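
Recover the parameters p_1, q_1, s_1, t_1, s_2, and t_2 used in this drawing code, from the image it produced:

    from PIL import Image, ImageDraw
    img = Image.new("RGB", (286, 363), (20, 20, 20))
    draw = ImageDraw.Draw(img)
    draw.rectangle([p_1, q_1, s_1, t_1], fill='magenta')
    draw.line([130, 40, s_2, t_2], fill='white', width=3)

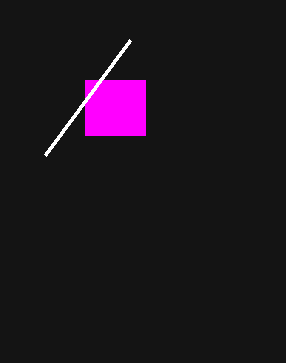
p_1 = 85
q_1 = 80
s_1 = 145
t_1 = 135
s_2 = 45
t_2 = 155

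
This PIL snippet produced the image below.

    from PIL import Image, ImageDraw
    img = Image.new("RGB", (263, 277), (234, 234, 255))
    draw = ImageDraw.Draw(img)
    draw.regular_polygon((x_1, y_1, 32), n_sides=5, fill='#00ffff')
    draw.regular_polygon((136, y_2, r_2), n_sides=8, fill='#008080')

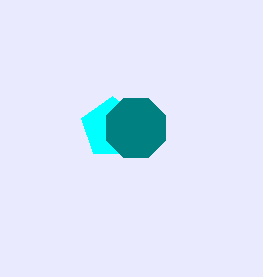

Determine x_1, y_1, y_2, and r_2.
x_1 = 112; y_1 = 128; y_2 = 128; r_2 = 32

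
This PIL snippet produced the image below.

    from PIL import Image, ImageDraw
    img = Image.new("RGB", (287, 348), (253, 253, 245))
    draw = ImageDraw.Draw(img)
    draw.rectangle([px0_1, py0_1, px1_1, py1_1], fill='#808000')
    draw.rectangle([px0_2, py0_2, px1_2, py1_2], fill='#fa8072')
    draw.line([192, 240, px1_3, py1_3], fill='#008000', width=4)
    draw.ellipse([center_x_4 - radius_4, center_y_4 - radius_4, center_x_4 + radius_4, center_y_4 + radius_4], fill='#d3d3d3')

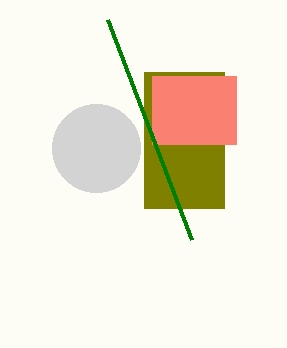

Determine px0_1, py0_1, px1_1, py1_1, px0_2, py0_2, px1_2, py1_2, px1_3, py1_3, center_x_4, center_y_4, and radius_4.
px0_1 = 144, py0_1 = 72, px1_1 = 224, py1_1 = 208, px0_2 = 152, py0_2 = 76, px1_2 = 236, py1_2 = 144, px1_3 = 108, py1_3 = 20, center_x_4 = 96, center_y_4 = 148, radius_4 = 44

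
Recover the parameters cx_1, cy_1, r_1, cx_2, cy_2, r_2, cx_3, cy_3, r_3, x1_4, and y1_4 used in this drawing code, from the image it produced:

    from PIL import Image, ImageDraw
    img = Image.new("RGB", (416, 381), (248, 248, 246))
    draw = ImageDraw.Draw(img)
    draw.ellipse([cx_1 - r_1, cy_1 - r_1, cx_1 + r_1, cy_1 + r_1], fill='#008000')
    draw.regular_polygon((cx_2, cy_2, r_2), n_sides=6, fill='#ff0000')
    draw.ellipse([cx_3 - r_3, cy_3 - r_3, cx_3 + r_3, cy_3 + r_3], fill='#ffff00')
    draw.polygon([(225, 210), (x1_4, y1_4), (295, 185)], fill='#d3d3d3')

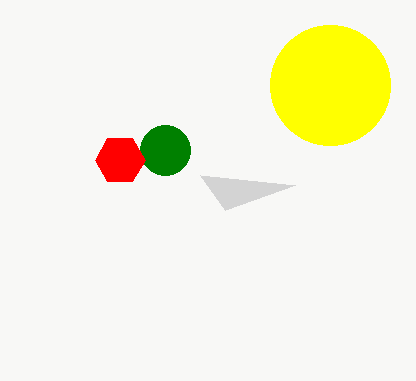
cx_1 = 165
cy_1 = 150
r_1 = 25
cx_2 = 120
cy_2 = 160
r_2 = 25
cx_3 = 330
cy_3 = 85
r_3 = 60
x1_4 = 200
y1_4 = 175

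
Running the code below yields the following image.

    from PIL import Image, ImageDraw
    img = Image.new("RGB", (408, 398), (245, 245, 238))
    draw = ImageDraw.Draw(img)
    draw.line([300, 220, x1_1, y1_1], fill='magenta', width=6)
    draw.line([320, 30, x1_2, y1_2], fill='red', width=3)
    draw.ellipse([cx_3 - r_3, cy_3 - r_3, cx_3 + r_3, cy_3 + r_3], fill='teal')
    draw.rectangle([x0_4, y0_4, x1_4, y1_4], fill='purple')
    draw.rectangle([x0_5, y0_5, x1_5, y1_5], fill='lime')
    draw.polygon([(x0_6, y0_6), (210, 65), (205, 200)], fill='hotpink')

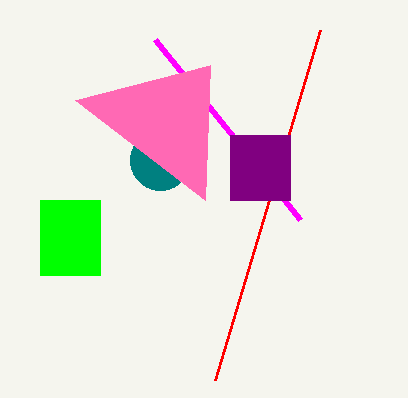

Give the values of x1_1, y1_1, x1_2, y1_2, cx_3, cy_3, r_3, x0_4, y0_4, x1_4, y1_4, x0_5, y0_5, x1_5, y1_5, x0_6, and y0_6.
x1_1 = 155, y1_1 = 40, x1_2 = 215, y1_2 = 380, cx_3 = 160, cy_3 = 160, r_3 = 30, x0_4 = 230, y0_4 = 135, x1_4 = 290, y1_4 = 200, x0_5 = 40, y0_5 = 200, x1_5 = 100, y1_5 = 275, x0_6 = 75, y0_6 = 100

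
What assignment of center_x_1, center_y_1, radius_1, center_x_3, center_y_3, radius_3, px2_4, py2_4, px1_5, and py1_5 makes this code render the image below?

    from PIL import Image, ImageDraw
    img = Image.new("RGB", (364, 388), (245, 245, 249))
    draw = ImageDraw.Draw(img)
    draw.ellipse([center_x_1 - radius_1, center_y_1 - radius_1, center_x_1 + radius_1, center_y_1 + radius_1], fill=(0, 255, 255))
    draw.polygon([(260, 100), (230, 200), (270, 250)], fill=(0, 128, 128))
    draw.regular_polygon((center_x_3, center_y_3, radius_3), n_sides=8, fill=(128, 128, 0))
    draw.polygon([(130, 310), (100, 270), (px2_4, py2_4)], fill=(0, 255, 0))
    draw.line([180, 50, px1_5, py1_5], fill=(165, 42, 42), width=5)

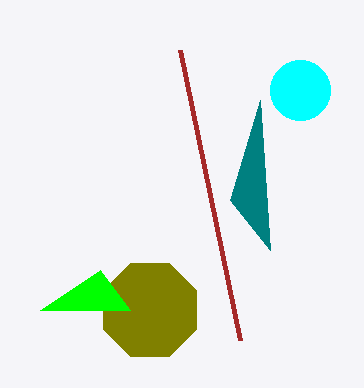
center_x_1 = 300, center_y_1 = 90, radius_1 = 30, center_x_3 = 150, center_y_3 = 310, radius_3 = 50, px2_4 = 40, py2_4 = 310, px1_5 = 240, py1_5 = 340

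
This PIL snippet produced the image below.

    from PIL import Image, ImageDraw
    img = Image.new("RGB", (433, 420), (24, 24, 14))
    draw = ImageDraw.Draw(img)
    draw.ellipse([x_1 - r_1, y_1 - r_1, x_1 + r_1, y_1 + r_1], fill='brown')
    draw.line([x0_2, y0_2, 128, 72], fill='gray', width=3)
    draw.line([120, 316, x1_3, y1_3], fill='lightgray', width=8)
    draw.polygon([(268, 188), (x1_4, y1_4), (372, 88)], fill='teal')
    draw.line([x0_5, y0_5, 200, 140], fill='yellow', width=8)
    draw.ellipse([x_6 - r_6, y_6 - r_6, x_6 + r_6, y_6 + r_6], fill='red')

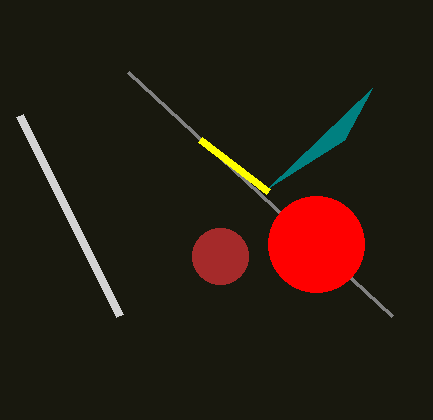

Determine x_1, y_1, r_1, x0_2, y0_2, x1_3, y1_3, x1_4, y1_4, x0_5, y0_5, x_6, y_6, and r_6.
x_1 = 220; y_1 = 256; r_1 = 28; x0_2 = 392; y0_2 = 316; x1_3 = 20; y1_3 = 116; x1_4 = 344; y1_4 = 140; x0_5 = 268; y0_5 = 192; x_6 = 316; y_6 = 244; r_6 = 48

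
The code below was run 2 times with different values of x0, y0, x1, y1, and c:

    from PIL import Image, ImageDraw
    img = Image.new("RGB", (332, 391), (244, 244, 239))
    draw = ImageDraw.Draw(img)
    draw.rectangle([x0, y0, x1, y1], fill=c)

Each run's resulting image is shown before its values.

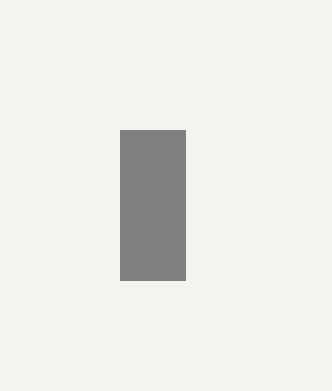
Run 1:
x0 = 120, y0 = 130, x1 = 185, y1 = 280, c = 'gray'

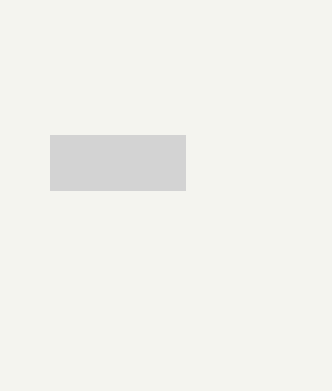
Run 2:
x0 = 50
y0 = 135
x1 = 185
y1 = 190
c = 'lightgray'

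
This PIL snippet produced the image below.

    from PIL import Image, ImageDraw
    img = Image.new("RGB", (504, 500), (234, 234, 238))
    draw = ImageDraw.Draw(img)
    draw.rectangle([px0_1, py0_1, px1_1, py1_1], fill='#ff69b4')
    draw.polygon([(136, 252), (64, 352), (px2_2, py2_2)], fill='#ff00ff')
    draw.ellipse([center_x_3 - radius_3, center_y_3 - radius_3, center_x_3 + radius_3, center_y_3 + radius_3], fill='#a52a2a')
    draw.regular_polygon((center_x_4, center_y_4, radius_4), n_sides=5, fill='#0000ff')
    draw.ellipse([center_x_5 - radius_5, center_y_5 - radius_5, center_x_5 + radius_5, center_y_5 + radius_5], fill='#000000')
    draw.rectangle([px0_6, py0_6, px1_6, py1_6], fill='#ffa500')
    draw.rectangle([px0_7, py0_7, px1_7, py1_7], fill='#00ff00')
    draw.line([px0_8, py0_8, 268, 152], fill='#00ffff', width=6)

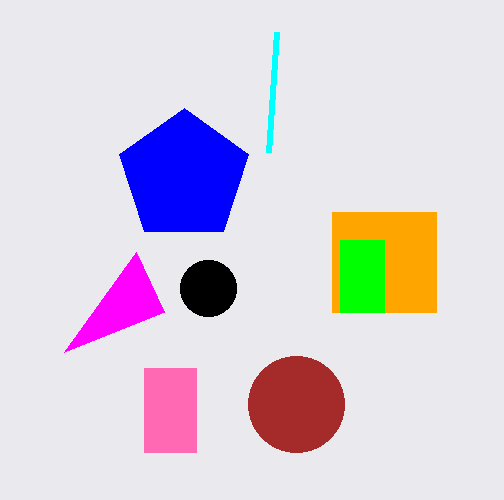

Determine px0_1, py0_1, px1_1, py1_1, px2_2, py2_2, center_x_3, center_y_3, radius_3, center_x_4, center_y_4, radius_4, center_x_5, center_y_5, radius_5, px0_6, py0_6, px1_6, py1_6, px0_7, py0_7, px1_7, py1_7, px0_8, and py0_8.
px0_1 = 144
py0_1 = 368
px1_1 = 196
py1_1 = 452
px2_2 = 164
py2_2 = 312
center_x_3 = 296
center_y_3 = 404
radius_3 = 48
center_x_4 = 184
center_y_4 = 176
radius_4 = 68
center_x_5 = 208
center_y_5 = 288
radius_5 = 28
px0_6 = 332
py0_6 = 212
px1_6 = 436
py1_6 = 312
px0_7 = 340
py0_7 = 240
px1_7 = 384
py1_7 = 312
px0_8 = 276
py0_8 = 32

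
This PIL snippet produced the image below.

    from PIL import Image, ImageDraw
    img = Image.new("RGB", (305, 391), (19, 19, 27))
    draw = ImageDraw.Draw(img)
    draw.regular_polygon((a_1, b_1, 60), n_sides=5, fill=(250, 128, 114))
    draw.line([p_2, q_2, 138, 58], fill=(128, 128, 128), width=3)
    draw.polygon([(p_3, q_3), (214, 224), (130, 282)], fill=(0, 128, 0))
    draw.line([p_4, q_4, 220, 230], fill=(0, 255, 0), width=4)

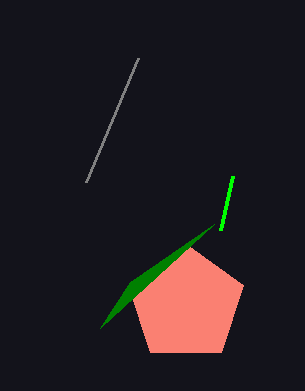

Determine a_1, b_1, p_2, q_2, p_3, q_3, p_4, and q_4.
a_1 = 186, b_1 = 304, p_2 = 86, q_2 = 182, p_3 = 100, q_3 = 328, p_4 = 232, q_4 = 176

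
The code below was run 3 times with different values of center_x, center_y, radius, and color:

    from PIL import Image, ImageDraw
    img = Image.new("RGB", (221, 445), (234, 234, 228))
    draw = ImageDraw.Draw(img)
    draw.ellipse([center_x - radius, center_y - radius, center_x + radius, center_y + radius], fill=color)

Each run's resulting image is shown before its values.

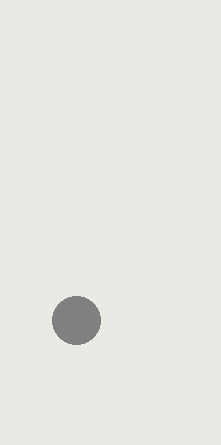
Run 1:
center_x = 76, center_y = 320, radius = 24, color = 'gray'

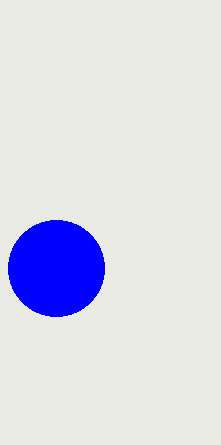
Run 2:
center_x = 56, center_y = 268, radius = 48, color = 'blue'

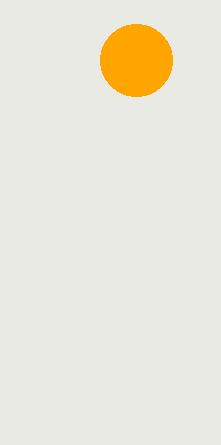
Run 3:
center_x = 136, center_y = 60, radius = 36, color = 'orange'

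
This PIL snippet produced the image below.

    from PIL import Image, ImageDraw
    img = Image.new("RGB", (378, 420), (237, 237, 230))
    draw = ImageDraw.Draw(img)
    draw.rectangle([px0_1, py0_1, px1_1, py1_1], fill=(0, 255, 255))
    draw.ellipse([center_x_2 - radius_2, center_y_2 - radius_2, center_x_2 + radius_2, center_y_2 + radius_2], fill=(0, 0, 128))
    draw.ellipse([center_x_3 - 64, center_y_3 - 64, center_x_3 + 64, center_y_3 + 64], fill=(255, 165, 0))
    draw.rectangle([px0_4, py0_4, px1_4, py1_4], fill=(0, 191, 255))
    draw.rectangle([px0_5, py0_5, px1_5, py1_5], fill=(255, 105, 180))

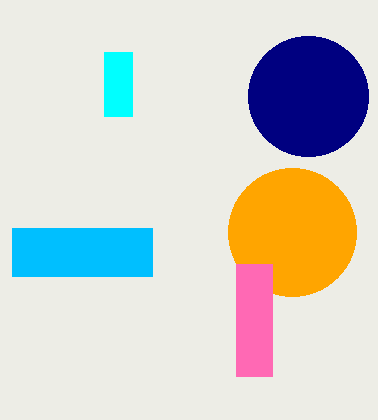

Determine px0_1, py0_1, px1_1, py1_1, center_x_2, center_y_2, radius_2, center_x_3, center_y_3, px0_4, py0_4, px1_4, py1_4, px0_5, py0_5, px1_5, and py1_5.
px0_1 = 104
py0_1 = 52
px1_1 = 132
py1_1 = 116
center_x_2 = 308
center_y_2 = 96
radius_2 = 60
center_x_3 = 292
center_y_3 = 232
px0_4 = 12
py0_4 = 228
px1_4 = 152
py1_4 = 276
px0_5 = 236
py0_5 = 264
px1_5 = 272
py1_5 = 376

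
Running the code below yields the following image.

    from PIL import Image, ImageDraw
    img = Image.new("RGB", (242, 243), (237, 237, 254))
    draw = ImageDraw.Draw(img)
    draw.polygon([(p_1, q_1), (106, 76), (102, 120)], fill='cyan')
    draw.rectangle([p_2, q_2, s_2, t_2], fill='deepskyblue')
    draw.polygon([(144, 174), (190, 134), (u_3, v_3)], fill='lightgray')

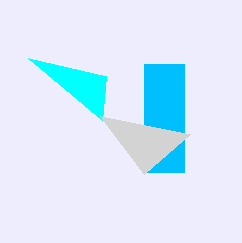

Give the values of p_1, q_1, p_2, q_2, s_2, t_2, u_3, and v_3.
p_1 = 28
q_1 = 58
p_2 = 144
q_2 = 64
s_2 = 184
t_2 = 172
u_3 = 100
v_3 = 116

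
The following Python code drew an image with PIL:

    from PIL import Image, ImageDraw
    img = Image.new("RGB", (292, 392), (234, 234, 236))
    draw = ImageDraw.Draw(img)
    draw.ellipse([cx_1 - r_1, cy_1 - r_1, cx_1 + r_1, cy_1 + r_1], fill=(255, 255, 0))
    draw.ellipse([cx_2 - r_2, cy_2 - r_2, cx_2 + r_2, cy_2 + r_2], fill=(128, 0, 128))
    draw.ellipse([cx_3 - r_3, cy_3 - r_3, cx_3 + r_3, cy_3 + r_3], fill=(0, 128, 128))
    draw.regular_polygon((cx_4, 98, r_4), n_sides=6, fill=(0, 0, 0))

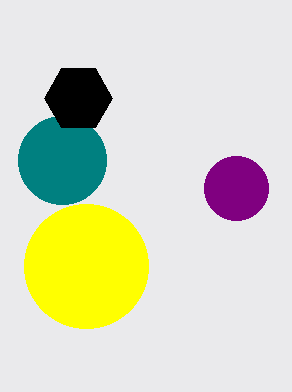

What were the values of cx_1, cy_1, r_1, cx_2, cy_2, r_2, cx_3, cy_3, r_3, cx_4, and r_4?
cx_1 = 86
cy_1 = 266
r_1 = 62
cx_2 = 236
cy_2 = 188
r_2 = 32
cx_3 = 62
cy_3 = 160
r_3 = 44
cx_4 = 78
r_4 = 34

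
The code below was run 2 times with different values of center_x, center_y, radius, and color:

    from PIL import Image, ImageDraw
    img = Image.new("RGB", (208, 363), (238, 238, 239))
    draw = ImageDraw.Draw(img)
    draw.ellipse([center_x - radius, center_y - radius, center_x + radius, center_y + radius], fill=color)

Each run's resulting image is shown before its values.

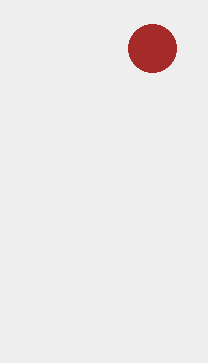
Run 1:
center_x = 152; center_y = 48; radius = 24; color = 'brown'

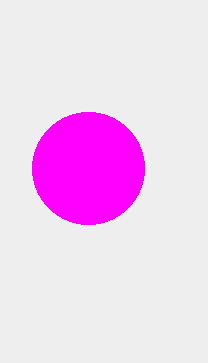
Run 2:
center_x = 88; center_y = 168; radius = 56; color = 'magenta'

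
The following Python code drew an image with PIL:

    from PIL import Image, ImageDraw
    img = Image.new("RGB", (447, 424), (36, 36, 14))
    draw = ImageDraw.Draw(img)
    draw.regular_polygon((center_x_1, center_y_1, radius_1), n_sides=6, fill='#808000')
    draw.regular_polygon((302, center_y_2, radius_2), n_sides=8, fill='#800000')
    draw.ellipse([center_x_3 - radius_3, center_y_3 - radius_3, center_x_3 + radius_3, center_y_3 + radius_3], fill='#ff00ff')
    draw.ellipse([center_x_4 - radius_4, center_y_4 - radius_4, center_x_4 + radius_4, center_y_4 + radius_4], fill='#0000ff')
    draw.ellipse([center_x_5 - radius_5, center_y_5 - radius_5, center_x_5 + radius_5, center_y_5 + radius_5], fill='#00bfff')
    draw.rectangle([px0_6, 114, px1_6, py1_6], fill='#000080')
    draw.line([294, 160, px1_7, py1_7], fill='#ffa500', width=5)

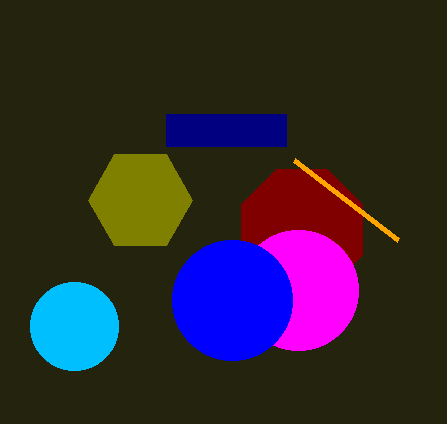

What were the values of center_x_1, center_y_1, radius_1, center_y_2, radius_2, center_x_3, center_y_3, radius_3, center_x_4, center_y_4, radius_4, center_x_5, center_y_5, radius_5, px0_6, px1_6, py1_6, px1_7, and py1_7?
center_x_1 = 140
center_y_1 = 200
radius_1 = 52
center_y_2 = 230
radius_2 = 66
center_x_3 = 298
center_y_3 = 290
radius_3 = 60
center_x_4 = 232
center_y_4 = 300
radius_4 = 60
center_x_5 = 74
center_y_5 = 326
radius_5 = 44
px0_6 = 166
px1_6 = 286
py1_6 = 146
px1_7 = 398
py1_7 = 240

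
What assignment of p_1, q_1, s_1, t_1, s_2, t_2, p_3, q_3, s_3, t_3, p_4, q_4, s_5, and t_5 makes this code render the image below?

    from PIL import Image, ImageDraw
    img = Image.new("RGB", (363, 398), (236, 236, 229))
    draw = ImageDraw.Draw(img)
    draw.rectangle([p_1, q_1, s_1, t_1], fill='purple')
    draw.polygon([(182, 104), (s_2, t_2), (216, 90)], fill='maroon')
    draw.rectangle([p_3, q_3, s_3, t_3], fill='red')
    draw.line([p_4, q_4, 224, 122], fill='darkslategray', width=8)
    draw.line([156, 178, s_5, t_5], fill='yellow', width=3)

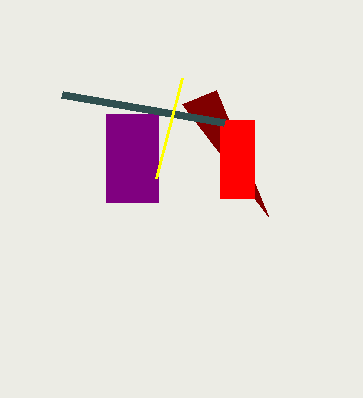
p_1 = 106, q_1 = 114, s_1 = 158, t_1 = 202, s_2 = 268, t_2 = 216, p_3 = 220, q_3 = 120, s_3 = 254, t_3 = 198, p_4 = 62, q_4 = 94, s_5 = 182, t_5 = 78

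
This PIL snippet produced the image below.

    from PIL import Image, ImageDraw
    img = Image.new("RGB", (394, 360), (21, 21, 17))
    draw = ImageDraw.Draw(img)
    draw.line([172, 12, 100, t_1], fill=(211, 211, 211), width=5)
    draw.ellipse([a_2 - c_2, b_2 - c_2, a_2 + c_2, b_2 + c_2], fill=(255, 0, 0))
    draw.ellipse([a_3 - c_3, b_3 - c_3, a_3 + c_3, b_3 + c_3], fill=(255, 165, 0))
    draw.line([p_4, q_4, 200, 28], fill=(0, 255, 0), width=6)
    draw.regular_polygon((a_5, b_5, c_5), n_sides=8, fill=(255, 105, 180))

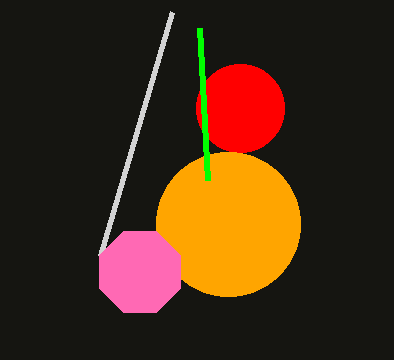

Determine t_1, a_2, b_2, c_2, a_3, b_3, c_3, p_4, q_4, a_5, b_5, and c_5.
t_1 = 256
a_2 = 240
b_2 = 108
c_2 = 44
a_3 = 228
b_3 = 224
c_3 = 72
p_4 = 208
q_4 = 180
a_5 = 140
b_5 = 272
c_5 = 44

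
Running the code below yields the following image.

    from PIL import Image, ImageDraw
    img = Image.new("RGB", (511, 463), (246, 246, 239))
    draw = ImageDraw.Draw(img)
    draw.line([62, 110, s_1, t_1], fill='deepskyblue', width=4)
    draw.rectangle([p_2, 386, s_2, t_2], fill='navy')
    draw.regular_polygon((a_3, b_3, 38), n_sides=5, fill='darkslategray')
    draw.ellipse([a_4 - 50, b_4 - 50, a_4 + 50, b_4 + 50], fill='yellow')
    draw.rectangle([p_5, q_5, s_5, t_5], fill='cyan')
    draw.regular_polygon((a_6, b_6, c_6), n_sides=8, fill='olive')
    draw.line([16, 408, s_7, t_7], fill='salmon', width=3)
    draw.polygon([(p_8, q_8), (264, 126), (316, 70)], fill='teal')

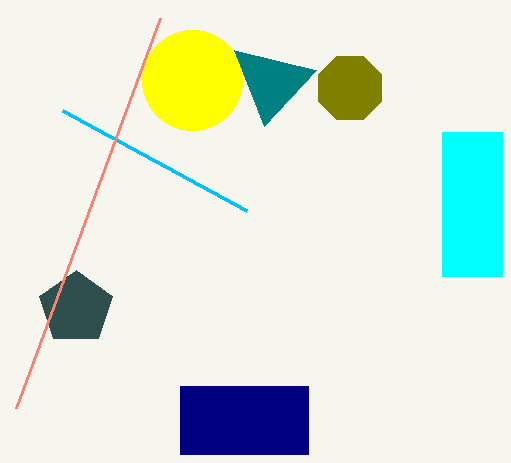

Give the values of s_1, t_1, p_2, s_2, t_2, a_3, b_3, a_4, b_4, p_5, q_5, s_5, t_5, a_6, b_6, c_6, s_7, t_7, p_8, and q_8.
s_1 = 246; t_1 = 210; p_2 = 180; s_2 = 308; t_2 = 454; a_3 = 76; b_3 = 308; a_4 = 192; b_4 = 80; p_5 = 442; q_5 = 132; s_5 = 502; t_5 = 276; a_6 = 350; b_6 = 88; c_6 = 34; s_7 = 160; t_7 = 18; p_8 = 234; q_8 = 50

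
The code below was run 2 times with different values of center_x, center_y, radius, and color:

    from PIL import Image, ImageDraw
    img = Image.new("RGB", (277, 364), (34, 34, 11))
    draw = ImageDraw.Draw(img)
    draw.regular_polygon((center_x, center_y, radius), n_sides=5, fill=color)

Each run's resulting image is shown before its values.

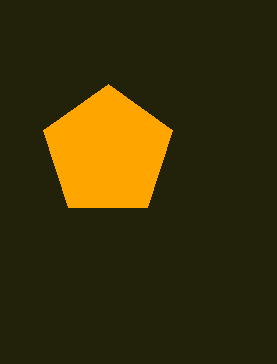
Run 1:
center_x = 108
center_y = 152
radius = 68
color = 'orange'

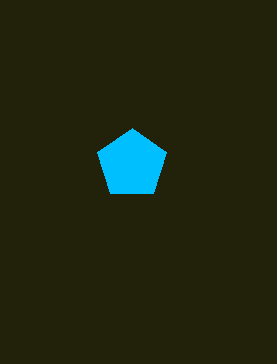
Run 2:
center_x = 132, center_y = 164, radius = 36, color = 'deepskyblue'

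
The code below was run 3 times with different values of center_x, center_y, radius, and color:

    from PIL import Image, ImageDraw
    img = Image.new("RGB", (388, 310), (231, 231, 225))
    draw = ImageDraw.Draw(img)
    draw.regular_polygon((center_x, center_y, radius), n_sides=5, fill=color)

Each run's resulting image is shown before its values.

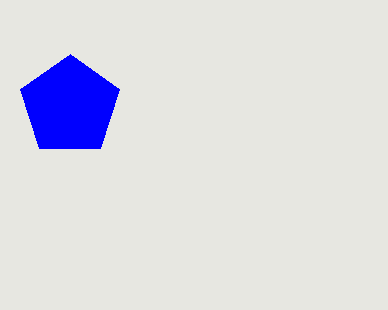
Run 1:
center_x = 70
center_y = 106
radius = 52
color = 'blue'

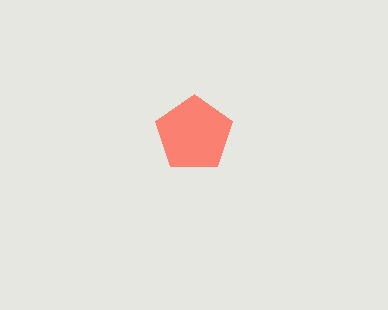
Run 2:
center_x = 194
center_y = 134
radius = 40
color = 'salmon'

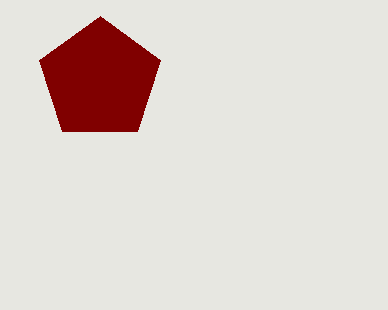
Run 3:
center_x = 100; center_y = 80; radius = 64; color = 'maroon'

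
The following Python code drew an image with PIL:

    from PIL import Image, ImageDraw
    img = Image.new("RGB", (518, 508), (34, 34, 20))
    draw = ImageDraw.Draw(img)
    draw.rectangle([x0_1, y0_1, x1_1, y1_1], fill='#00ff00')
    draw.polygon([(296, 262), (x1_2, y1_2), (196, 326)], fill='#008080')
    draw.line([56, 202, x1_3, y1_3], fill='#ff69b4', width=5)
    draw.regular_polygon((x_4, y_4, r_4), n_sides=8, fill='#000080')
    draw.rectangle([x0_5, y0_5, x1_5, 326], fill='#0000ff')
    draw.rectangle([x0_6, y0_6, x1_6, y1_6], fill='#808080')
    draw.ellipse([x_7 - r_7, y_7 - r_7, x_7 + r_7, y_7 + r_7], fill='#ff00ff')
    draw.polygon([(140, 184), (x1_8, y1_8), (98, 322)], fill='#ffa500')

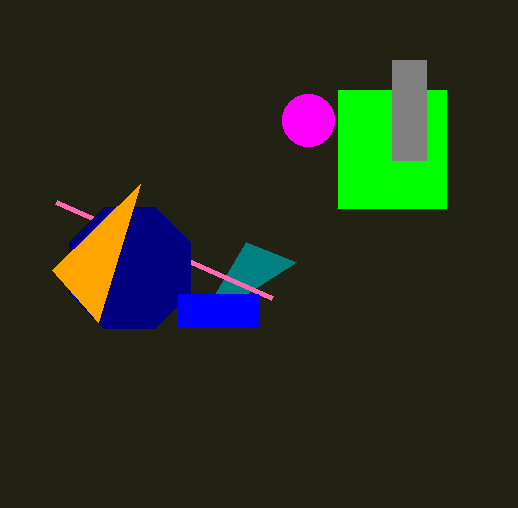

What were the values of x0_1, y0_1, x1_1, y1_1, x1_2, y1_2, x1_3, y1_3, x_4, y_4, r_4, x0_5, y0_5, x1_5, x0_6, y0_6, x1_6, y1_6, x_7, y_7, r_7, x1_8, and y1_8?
x0_1 = 338, y0_1 = 90, x1_1 = 446, y1_1 = 208, x1_2 = 246, y1_2 = 242, x1_3 = 272, y1_3 = 298, x_4 = 130, y_4 = 268, r_4 = 66, x0_5 = 178, y0_5 = 294, x1_5 = 258, x0_6 = 392, y0_6 = 60, x1_6 = 426, y1_6 = 160, x_7 = 308, y_7 = 120, r_7 = 26, x1_8 = 52, y1_8 = 270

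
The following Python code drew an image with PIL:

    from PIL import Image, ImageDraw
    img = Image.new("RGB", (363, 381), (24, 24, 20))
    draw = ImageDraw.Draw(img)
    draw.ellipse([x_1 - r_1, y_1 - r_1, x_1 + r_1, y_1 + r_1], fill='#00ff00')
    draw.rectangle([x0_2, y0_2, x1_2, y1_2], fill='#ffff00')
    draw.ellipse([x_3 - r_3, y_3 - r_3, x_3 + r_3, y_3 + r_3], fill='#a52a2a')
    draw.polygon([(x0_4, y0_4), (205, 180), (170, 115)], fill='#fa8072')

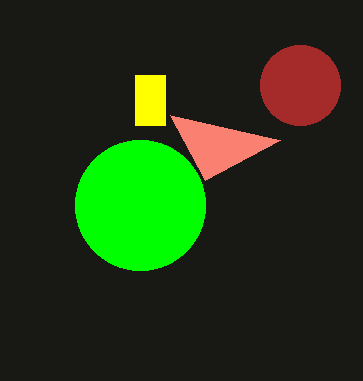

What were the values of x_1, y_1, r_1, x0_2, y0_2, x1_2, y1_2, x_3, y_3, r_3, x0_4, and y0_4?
x_1 = 140; y_1 = 205; r_1 = 65; x0_2 = 135; y0_2 = 75; x1_2 = 165; y1_2 = 125; x_3 = 300; y_3 = 85; r_3 = 40; x0_4 = 280; y0_4 = 140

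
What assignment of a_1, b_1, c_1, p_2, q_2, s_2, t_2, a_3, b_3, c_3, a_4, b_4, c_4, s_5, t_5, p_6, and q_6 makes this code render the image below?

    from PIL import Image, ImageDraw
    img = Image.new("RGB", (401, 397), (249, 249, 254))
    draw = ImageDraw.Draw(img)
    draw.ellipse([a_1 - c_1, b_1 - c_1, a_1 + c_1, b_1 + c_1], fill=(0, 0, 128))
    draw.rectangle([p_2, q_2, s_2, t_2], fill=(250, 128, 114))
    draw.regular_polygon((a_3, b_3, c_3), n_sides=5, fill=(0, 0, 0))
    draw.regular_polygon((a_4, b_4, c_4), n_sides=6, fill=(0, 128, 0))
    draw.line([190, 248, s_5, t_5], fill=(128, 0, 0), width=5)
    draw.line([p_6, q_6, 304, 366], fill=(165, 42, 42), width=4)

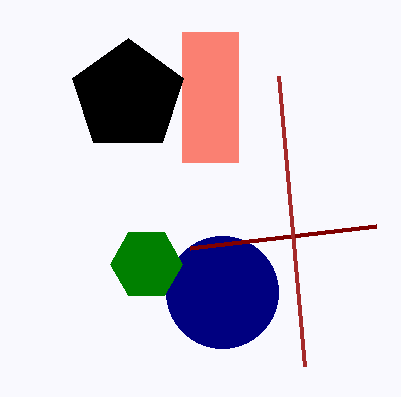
a_1 = 222; b_1 = 292; c_1 = 56; p_2 = 182; q_2 = 32; s_2 = 238; t_2 = 162; a_3 = 128; b_3 = 96; c_3 = 58; a_4 = 146; b_4 = 264; c_4 = 36; s_5 = 376; t_5 = 226; p_6 = 278; q_6 = 76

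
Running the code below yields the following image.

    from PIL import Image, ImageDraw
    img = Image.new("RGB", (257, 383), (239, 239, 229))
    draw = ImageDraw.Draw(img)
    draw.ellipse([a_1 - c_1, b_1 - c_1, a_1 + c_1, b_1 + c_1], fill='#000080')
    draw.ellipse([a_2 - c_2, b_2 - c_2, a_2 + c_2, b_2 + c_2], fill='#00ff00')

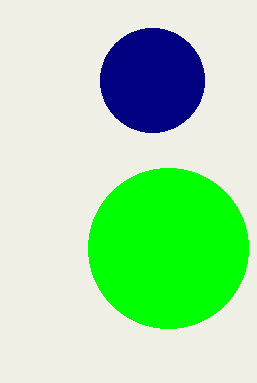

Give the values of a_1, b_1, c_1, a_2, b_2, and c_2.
a_1 = 152
b_1 = 80
c_1 = 52
a_2 = 168
b_2 = 248
c_2 = 80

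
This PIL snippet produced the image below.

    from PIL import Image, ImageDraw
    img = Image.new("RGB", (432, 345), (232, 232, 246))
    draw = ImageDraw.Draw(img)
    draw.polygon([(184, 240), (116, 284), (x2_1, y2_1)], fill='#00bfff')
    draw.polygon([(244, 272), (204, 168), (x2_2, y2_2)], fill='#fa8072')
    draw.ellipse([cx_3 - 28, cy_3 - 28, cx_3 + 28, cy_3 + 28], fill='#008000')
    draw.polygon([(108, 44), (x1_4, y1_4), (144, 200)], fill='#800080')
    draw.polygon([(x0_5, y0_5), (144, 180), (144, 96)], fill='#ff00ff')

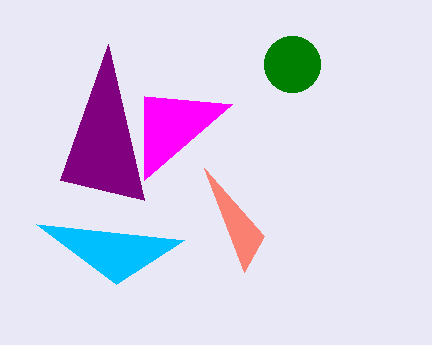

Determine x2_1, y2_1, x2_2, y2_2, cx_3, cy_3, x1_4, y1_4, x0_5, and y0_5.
x2_1 = 36
y2_1 = 224
x2_2 = 264
y2_2 = 236
cx_3 = 292
cy_3 = 64
x1_4 = 60
y1_4 = 180
x0_5 = 232
y0_5 = 104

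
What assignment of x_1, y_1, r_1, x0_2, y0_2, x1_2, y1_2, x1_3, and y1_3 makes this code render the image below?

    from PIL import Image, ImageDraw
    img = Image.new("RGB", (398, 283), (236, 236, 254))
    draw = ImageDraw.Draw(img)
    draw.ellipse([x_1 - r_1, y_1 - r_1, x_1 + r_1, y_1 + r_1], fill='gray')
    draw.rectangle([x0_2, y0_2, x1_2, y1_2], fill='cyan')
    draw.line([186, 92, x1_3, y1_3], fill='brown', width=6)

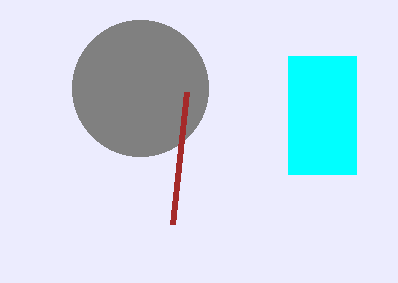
x_1 = 140
y_1 = 88
r_1 = 68
x0_2 = 288
y0_2 = 56
x1_2 = 356
y1_2 = 174
x1_3 = 172
y1_3 = 224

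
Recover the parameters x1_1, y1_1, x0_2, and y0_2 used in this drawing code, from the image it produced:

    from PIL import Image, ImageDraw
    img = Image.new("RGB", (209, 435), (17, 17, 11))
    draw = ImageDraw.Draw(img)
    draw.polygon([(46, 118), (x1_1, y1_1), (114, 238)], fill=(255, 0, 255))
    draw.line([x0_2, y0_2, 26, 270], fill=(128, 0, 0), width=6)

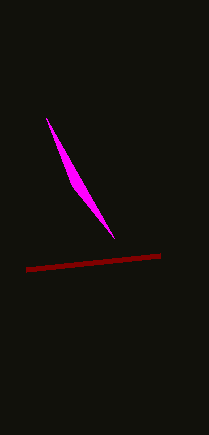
x1_1 = 72, y1_1 = 186, x0_2 = 160, y0_2 = 256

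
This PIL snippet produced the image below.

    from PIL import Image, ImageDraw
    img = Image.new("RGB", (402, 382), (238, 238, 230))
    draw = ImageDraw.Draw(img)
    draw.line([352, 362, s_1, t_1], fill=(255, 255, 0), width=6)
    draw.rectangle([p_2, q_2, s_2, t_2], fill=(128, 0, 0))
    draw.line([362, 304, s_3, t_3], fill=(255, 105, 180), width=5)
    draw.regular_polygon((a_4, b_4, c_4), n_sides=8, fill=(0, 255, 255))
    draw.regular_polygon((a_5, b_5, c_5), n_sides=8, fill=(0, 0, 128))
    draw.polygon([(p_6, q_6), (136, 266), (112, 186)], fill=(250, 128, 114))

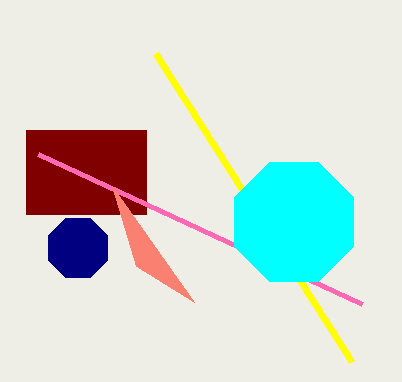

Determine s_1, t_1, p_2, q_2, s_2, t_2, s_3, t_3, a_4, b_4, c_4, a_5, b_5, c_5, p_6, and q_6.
s_1 = 156, t_1 = 54, p_2 = 26, q_2 = 130, s_2 = 146, t_2 = 214, s_3 = 38, t_3 = 154, a_4 = 294, b_4 = 222, c_4 = 64, a_5 = 78, b_5 = 248, c_5 = 32, p_6 = 194, q_6 = 302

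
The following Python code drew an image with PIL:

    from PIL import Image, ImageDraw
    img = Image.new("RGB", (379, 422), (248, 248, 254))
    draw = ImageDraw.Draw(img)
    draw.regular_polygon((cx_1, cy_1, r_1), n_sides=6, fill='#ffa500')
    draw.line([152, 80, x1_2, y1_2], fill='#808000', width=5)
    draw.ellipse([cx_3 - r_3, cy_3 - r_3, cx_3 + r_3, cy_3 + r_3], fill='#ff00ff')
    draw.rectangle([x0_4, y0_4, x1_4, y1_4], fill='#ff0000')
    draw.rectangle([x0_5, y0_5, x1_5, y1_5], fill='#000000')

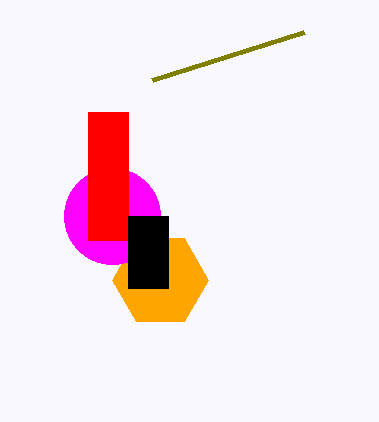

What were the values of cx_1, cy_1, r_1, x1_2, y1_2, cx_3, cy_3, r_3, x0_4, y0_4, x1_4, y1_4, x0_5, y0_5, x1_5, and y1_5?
cx_1 = 160; cy_1 = 280; r_1 = 48; x1_2 = 304; y1_2 = 32; cx_3 = 112; cy_3 = 216; r_3 = 48; x0_4 = 88; y0_4 = 112; x1_4 = 128; y1_4 = 240; x0_5 = 128; y0_5 = 216; x1_5 = 168; y1_5 = 288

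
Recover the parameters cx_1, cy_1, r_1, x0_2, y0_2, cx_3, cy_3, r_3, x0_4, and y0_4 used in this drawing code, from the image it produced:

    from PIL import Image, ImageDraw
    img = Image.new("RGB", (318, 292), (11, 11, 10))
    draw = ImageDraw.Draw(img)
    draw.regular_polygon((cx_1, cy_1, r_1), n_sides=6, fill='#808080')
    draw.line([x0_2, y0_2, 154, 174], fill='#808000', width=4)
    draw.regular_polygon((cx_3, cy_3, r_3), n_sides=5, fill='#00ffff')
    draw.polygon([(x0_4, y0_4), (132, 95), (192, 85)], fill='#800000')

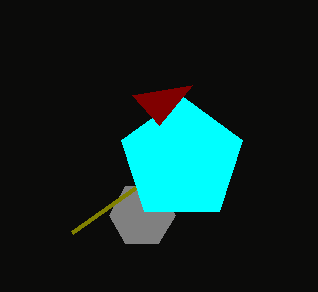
cx_1 = 142
cy_1 = 215
r_1 = 33
x0_2 = 72
y0_2 = 232
cx_3 = 182
cy_3 = 160
r_3 = 64
x0_4 = 159
y0_4 = 125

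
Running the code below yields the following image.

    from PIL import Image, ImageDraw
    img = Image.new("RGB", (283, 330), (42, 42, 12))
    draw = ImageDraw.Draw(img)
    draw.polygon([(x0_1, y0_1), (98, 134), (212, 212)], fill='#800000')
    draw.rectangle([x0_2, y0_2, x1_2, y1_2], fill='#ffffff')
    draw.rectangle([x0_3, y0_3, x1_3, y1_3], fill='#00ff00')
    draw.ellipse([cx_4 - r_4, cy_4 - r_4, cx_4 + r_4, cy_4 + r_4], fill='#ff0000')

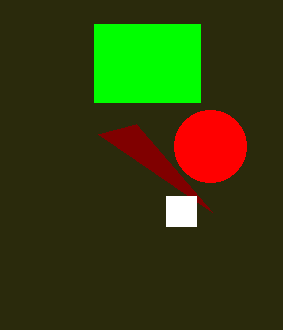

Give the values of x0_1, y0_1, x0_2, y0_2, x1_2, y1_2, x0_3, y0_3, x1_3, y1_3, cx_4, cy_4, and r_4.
x0_1 = 136
y0_1 = 124
x0_2 = 166
y0_2 = 196
x1_2 = 196
y1_2 = 226
x0_3 = 94
y0_3 = 24
x1_3 = 200
y1_3 = 102
cx_4 = 210
cy_4 = 146
r_4 = 36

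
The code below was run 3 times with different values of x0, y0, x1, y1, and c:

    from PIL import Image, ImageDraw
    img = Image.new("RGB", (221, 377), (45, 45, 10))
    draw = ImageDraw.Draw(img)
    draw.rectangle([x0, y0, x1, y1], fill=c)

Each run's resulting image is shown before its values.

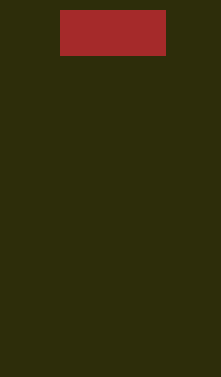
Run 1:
x0 = 60
y0 = 10
x1 = 165
y1 = 55
c = 'brown'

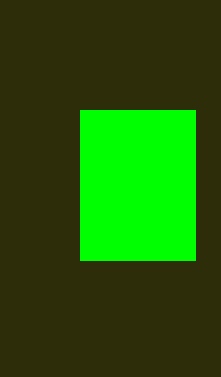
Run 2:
x0 = 80; y0 = 110; x1 = 195; y1 = 260; c = 'lime'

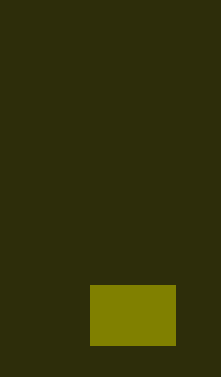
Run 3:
x0 = 90, y0 = 285, x1 = 175, y1 = 345, c = 'olive'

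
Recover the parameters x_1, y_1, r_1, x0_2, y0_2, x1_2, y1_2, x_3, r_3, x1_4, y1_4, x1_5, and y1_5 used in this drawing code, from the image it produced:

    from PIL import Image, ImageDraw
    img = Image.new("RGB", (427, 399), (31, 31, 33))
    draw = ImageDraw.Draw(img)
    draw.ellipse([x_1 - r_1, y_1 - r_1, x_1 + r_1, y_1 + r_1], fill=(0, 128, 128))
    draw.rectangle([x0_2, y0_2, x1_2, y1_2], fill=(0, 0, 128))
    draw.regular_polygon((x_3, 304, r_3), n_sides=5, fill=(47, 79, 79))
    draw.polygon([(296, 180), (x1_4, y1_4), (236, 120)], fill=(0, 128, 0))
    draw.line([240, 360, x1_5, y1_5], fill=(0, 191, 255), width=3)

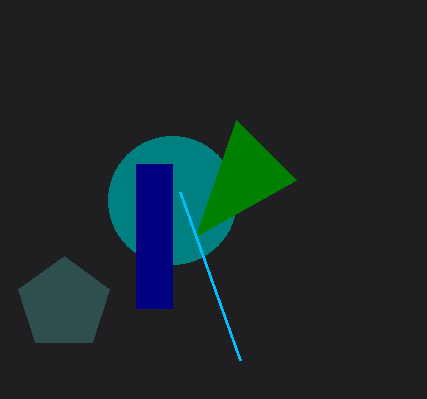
x_1 = 172
y_1 = 200
r_1 = 64
x0_2 = 136
y0_2 = 164
x1_2 = 172
y1_2 = 308
x_3 = 64
r_3 = 48
x1_4 = 196
y1_4 = 236
x1_5 = 180
y1_5 = 192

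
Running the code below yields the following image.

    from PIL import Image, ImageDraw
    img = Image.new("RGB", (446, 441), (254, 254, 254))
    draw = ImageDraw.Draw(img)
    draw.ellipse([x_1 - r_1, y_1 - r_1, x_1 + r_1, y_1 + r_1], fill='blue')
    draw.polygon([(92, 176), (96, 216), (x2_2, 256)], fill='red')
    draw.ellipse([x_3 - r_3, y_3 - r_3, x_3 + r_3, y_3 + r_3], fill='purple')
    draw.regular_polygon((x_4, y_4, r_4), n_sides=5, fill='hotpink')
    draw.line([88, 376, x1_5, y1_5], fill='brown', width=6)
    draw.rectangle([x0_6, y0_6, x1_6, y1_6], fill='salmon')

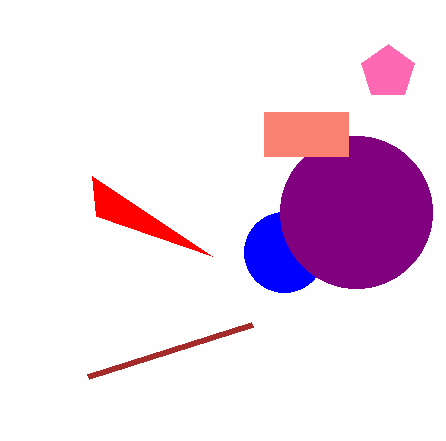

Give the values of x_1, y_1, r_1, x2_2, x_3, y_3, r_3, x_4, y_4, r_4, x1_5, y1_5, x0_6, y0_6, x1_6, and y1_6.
x_1 = 284, y_1 = 252, r_1 = 40, x2_2 = 212, x_3 = 356, y_3 = 212, r_3 = 76, x_4 = 388, y_4 = 72, r_4 = 28, x1_5 = 252, y1_5 = 324, x0_6 = 264, y0_6 = 112, x1_6 = 348, y1_6 = 156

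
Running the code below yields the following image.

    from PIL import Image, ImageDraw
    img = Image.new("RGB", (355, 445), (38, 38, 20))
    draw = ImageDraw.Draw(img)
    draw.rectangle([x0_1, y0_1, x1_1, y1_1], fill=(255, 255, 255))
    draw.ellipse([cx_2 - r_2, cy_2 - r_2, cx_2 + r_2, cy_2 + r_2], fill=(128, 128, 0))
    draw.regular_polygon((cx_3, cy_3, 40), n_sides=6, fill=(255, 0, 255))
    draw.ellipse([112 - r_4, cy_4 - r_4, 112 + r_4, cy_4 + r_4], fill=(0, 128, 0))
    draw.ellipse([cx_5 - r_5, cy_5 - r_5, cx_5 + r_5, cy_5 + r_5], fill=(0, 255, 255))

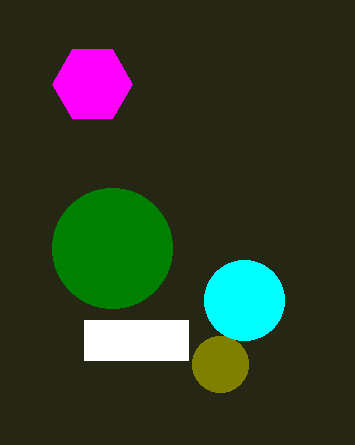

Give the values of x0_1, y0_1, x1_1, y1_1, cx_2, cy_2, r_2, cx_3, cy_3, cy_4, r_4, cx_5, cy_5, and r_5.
x0_1 = 84; y0_1 = 320; x1_1 = 188; y1_1 = 360; cx_2 = 220; cy_2 = 364; r_2 = 28; cx_3 = 92; cy_3 = 84; cy_4 = 248; r_4 = 60; cx_5 = 244; cy_5 = 300; r_5 = 40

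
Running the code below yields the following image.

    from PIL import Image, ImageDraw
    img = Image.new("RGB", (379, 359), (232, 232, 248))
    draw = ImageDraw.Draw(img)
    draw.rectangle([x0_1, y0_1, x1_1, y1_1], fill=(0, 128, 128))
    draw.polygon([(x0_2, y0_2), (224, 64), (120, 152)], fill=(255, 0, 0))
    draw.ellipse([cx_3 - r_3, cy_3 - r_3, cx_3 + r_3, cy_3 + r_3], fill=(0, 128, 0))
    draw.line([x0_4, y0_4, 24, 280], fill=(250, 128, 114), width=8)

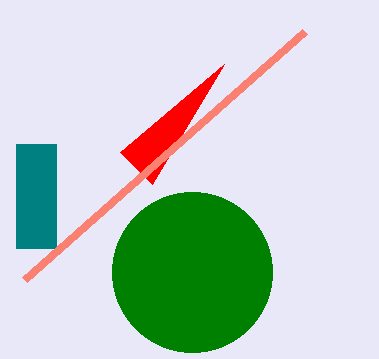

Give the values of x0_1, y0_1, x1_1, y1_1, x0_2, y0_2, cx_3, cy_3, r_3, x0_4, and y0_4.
x0_1 = 16; y0_1 = 144; x1_1 = 56; y1_1 = 248; x0_2 = 152; y0_2 = 184; cx_3 = 192; cy_3 = 272; r_3 = 80; x0_4 = 304; y0_4 = 32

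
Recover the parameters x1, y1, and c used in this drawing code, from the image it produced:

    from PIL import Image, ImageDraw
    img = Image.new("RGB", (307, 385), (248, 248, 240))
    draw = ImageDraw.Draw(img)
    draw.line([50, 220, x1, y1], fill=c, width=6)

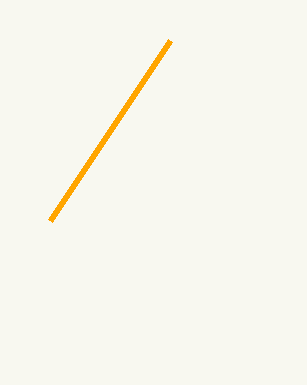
x1 = 170, y1 = 40, c = 'orange'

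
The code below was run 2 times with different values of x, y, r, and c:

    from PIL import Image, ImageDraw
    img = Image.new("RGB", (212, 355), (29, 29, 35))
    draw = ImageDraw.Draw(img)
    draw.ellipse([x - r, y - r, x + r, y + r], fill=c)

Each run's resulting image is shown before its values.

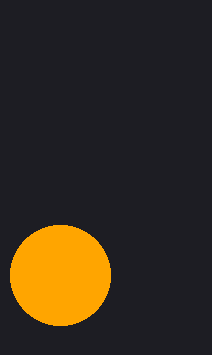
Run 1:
x = 60, y = 275, r = 50, c = 'orange'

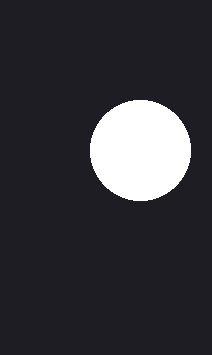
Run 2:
x = 140, y = 150, r = 50, c = 'white'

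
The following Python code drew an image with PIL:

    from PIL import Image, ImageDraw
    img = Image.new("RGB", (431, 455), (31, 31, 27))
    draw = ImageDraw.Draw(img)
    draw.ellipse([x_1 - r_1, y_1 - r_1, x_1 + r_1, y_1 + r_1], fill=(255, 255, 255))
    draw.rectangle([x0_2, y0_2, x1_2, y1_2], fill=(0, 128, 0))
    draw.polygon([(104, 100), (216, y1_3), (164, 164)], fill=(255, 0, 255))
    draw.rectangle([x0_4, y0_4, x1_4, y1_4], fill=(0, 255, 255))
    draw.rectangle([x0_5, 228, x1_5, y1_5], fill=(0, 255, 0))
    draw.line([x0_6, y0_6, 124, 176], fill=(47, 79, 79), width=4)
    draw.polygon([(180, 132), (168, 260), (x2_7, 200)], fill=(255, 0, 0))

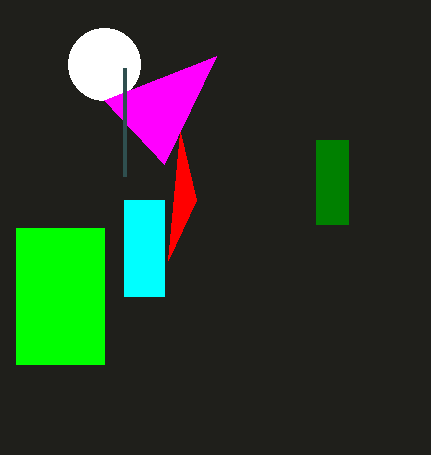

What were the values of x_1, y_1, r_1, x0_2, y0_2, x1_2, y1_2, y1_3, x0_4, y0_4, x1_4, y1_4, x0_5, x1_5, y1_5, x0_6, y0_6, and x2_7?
x_1 = 104; y_1 = 64; r_1 = 36; x0_2 = 316; y0_2 = 140; x1_2 = 348; y1_2 = 224; y1_3 = 56; x0_4 = 124; y0_4 = 200; x1_4 = 164; y1_4 = 296; x0_5 = 16; x1_5 = 104; y1_5 = 364; x0_6 = 124; y0_6 = 68; x2_7 = 196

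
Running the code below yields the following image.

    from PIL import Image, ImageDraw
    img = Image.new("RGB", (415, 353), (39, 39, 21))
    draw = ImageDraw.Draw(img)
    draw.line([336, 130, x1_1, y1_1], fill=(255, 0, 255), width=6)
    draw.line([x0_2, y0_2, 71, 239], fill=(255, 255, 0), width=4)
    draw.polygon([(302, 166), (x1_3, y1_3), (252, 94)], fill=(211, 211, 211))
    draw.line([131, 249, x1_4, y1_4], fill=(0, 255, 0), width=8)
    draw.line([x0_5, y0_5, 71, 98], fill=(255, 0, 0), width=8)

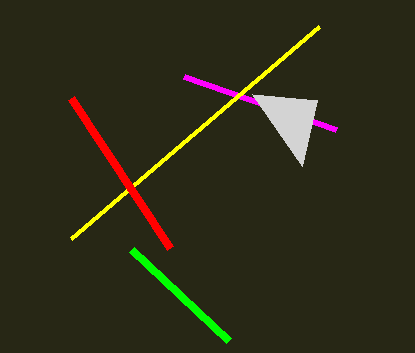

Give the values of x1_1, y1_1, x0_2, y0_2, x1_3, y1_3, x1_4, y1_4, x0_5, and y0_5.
x1_1 = 184, y1_1 = 77, x0_2 = 319, y0_2 = 27, x1_3 = 317, y1_3 = 100, x1_4 = 228, y1_4 = 340, x0_5 = 170, y0_5 = 248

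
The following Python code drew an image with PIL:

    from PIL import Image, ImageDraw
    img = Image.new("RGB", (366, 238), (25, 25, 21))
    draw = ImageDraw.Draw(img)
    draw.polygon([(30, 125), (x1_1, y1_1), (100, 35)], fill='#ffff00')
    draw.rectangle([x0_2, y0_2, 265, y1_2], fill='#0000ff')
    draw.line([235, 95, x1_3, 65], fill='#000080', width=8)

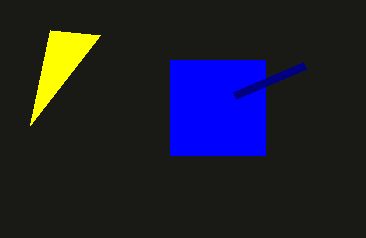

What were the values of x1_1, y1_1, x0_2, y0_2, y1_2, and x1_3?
x1_1 = 50, y1_1 = 30, x0_2 = 170, y0_2 = 60, y1_2 = 155, x1_3 = 305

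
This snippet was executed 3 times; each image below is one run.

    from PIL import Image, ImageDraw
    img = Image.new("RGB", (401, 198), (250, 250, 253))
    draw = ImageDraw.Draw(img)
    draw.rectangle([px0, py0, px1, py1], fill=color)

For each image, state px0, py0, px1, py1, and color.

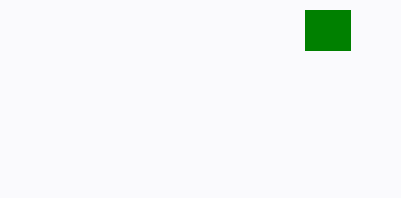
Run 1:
px0 = 305
py0 = 10
px1 = 350
py1 = 50
color = 'green'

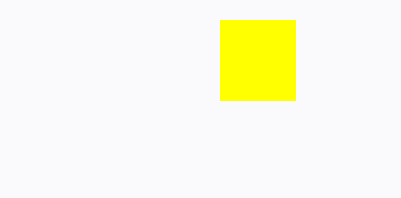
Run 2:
px0 = 220
py0 = 20
px1 = 295
py1 = 100
color = 'yellow'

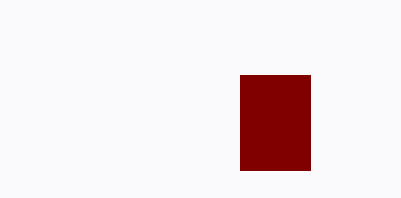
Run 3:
px0 = 240, py0 = 75, px1 = 310, py1 = 170, color = 'maroon'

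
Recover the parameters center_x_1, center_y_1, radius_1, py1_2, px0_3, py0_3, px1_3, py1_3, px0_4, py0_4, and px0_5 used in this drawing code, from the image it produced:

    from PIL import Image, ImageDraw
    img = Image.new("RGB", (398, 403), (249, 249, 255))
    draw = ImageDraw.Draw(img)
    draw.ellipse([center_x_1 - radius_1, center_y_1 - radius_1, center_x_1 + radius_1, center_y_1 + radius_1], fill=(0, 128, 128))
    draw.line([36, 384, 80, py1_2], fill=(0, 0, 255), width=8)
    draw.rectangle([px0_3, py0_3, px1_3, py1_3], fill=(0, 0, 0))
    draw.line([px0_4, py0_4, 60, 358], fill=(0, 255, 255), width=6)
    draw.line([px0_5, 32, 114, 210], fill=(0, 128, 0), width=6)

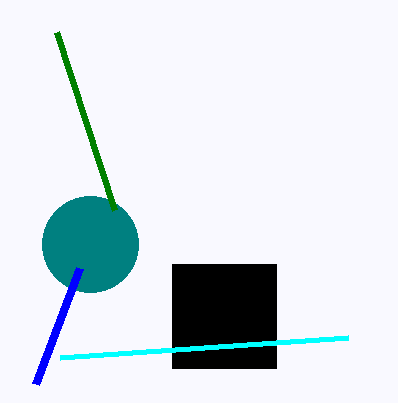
center_x_1 = 90
center_y_1 = 244
radius_1 = 48
py1_2 = 268
px0_3 = 172
py0_3 = 264
px1_3 = 276
py1_3 = 368
px0_4 = 348
py0_4 = 338
px0_5 = 56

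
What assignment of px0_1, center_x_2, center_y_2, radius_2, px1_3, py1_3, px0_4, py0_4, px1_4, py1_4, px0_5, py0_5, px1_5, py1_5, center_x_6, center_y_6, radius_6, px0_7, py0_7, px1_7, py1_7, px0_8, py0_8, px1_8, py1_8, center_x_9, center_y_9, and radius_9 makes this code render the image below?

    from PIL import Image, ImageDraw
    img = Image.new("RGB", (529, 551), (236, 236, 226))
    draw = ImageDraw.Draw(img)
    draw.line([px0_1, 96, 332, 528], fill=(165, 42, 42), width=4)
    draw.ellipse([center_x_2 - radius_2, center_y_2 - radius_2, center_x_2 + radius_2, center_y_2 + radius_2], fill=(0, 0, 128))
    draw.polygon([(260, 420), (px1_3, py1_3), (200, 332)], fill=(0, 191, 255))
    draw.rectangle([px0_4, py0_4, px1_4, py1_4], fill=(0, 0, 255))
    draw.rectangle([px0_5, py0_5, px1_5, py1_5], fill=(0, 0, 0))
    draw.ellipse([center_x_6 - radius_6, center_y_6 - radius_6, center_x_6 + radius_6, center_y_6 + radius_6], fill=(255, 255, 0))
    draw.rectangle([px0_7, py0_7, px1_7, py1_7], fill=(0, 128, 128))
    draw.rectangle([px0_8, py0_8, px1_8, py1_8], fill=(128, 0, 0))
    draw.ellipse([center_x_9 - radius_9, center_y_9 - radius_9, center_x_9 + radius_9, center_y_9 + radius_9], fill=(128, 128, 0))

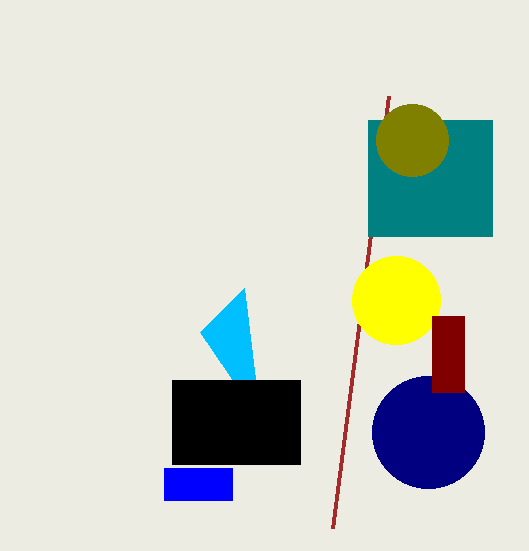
px0_1 = 388, center_x_2 = 428, center_y_2 = 432, radius_2 = 56, px1_3 = 244, py1_3 = 288, px0_4 = 164, py0_4 = 468, px1_4 = 232, py1_4 = 500, px0_5 = 172, py0_5 = 380, px1_5 = 300, py1_5 = 464, center_x_6 = 396, center_y_6 = 300, radius_6 = 44, px0_7 = 368, py0_7 = 120, px1_7 = 492, py1_7 = 236, px0_8 = 432, py0_8 = 316, px1_8 = 464, py1_8 = 392, center_x_9 = 412, center_y_9 = 140, radius_9 = 36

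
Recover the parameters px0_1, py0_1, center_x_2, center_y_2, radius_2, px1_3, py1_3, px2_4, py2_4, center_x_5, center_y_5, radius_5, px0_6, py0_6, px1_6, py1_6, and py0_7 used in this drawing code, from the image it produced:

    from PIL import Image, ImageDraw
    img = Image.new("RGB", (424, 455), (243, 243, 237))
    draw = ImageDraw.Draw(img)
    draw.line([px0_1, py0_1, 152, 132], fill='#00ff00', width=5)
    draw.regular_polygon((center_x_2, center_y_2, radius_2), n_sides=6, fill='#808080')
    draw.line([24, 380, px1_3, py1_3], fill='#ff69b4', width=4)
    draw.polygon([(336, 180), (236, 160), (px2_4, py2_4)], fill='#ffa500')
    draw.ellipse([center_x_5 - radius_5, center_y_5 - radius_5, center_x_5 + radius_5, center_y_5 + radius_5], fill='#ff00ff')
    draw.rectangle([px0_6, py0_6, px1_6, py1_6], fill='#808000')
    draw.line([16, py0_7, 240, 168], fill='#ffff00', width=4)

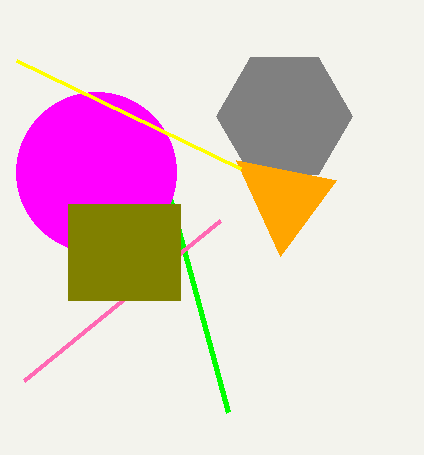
px0_1 = 228; py0_1 = 412; center_x_2 = 284; center_y_2 = 116; radius_2 = 68; px1_3 = 220; py1_3 = 220; px2_4 = 280; py2_4 = 256; center_x_5 = 96; center_y_5 = 172; radius_5 = 80; px0_6 = 68; py0_6 = 204; px1_6 = 180; py1_6 = 300; py0_7 = 60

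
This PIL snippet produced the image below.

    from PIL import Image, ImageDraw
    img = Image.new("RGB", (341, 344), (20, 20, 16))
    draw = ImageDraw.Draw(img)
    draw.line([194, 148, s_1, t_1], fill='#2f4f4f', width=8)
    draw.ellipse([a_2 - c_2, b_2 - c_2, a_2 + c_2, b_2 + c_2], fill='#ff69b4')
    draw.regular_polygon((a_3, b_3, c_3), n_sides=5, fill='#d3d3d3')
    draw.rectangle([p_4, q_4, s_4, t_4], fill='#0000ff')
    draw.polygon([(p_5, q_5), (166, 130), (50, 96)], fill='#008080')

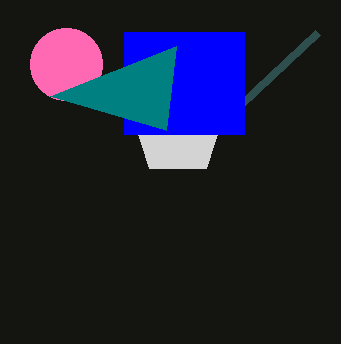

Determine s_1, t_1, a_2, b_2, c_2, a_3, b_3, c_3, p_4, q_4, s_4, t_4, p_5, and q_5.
s_1 = 318; t_1 = 32; a_2 = 66; b_2 = 64; c_2 = 36; a_3 = 178; b_3 = 130; c_3 = 48; p_4 = 124; q_4 = 32; s_4 = 244; t_4 = 134; p_5 = 176; q_5 = 46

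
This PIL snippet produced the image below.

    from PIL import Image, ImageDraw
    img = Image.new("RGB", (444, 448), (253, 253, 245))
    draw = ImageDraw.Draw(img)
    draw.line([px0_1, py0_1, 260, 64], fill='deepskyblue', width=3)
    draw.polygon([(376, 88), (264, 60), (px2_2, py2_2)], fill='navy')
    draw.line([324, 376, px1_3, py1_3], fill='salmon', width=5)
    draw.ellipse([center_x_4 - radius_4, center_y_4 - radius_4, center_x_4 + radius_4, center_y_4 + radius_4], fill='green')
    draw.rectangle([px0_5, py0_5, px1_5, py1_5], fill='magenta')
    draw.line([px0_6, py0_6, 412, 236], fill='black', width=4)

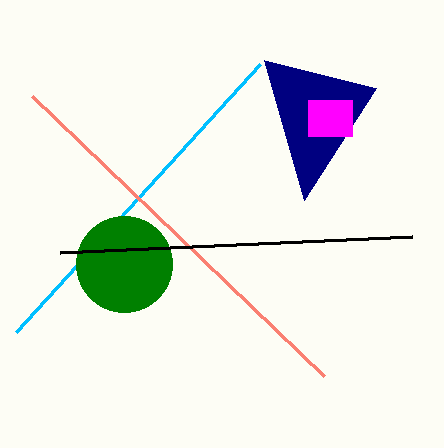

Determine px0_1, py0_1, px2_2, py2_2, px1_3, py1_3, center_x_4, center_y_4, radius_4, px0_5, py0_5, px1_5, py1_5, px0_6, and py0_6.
px0_1 = 16, py0_1 = 332, px2_2 = 304, py2_2 = 200, px1_3 = 32, py1_3 = 96, center_x_4 = 124, center_y_4 = 264, radius_4 = 48, px0_5 = 308, py0_5 = 100, px1_5 = 352, py1_5 = 136, px0_6 = 60, py0_6 = 252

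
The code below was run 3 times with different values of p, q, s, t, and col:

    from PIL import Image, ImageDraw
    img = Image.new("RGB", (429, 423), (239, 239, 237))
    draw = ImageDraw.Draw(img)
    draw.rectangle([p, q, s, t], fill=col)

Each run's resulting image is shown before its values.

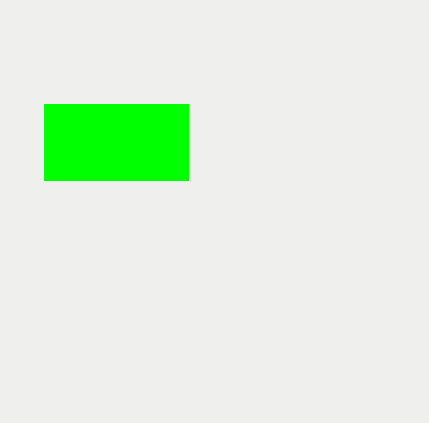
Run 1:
p = 44, q = 104, s = 188, t = 180, col = 'lime'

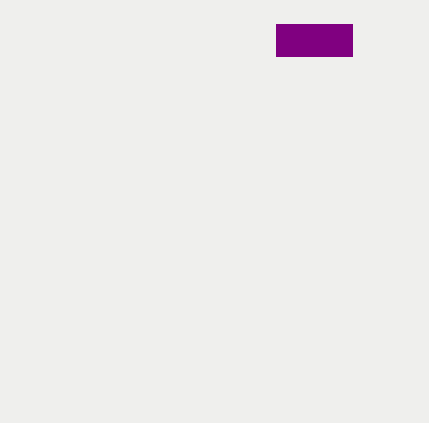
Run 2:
p = 276, q = 24, s = 352, t = 56, col = 'purple'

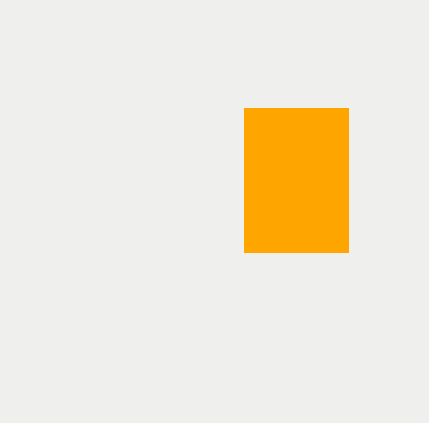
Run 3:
p = 244, q = 108, s = 348, t = 252, col = 'orange'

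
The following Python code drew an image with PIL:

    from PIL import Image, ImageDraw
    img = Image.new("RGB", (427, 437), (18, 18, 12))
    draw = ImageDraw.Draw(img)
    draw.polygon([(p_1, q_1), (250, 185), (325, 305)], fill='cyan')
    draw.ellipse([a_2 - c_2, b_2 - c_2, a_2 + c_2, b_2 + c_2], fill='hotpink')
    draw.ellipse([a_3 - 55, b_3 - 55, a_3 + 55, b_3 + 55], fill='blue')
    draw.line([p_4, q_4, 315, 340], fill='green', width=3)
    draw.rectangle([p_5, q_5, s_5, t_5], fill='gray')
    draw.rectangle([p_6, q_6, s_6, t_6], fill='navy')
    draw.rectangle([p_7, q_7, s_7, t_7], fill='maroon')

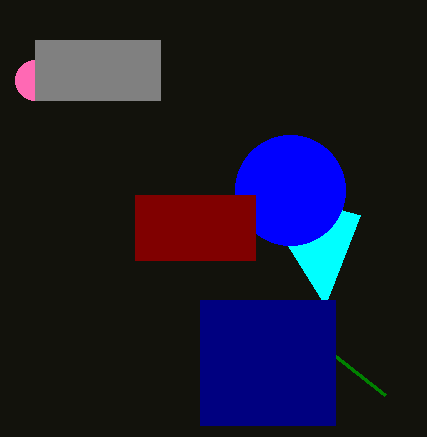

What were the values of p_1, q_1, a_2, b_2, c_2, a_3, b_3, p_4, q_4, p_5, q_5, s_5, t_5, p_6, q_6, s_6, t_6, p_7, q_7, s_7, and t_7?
p_1 = 360, q_1 = 215, a_2 = 35, b_2 = 80, c_2 = 20, a_3 = 290, b_3 = 190, p_4 = 385, q_4 = 395, p_5 = 35, q_5 = 40, s_5 = 160, t_5 = 100, p_6 = 200, q_6 = 300, s_6 = 335, t_6 = 425, p_7 = 135, q_7 = 195, s_7 = 255, t_7 = 260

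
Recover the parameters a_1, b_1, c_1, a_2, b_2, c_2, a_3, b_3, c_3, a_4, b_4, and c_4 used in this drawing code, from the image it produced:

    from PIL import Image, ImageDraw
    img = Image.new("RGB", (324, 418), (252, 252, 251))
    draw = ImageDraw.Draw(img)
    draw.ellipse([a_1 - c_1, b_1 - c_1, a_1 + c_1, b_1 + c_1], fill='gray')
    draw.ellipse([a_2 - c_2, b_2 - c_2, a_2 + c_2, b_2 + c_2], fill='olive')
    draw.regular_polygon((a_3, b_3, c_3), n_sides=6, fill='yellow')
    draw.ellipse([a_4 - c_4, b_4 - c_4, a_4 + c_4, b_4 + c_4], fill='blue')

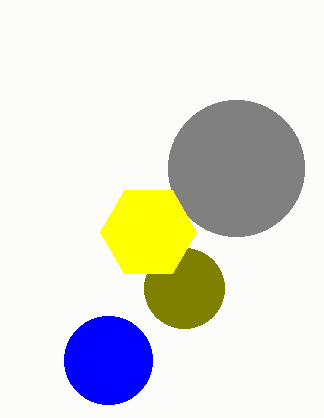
a_1 = 236; b_1 = 168; c_1 = 68; a_2 = 184; b_2 = 288; c_2 = 40; a_3 = 148; b_3 = 232; c_3 = 48; a_4 = 108; b_4 = 360; c_4 = 44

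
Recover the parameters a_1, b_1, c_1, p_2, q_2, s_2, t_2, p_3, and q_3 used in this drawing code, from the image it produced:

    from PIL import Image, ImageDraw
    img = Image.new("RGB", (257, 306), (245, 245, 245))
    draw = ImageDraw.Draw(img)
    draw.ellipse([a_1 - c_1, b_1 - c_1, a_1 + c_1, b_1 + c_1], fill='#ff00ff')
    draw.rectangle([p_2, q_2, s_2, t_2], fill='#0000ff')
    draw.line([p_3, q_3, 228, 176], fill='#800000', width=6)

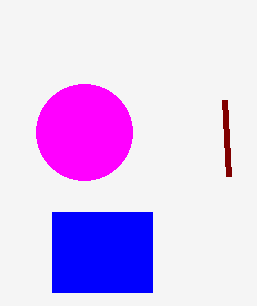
a_1 = 84, b_1 = 132, c_1 = 48, p_2 = 52, q_2 = 212, s_2 = 152, t_2 = 292, p_3 = 224, q_3 = 100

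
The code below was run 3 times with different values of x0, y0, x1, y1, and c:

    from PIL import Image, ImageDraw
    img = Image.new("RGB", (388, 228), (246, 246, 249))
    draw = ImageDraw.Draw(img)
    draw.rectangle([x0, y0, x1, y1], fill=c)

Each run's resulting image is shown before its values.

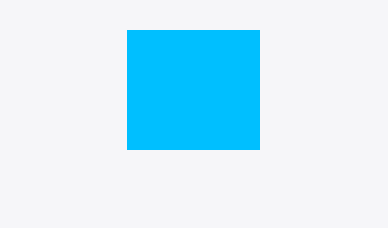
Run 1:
x0 = 127
y0 = 30
x1 = 259
y1 = 149
c = 'deepskyblue'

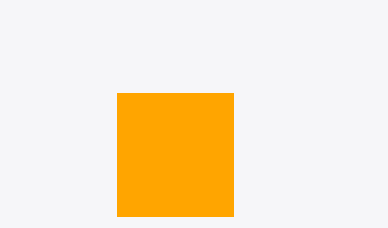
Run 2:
x0 = 117
y0 = 93
x1 = 233
y1 = 216
c = 'orange'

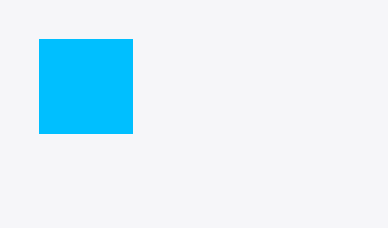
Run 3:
x0 = 39
y0 = 39
x1 = 132
y1 = 133
c = 'deepskyblue'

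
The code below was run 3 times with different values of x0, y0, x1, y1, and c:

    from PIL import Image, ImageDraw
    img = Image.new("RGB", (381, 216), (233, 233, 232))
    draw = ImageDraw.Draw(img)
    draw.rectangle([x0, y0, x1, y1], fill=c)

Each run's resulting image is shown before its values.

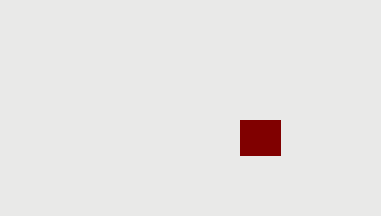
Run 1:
x0 = 240, y0 = 120, x1 = 280, y1 = 155, c = 'maroon'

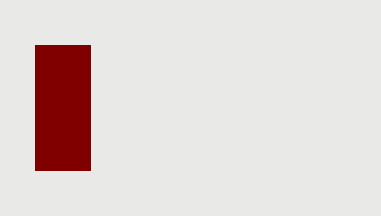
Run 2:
x0 = 35, y0 = 45, x1 = 90, y1 = 170, c = 'maroon'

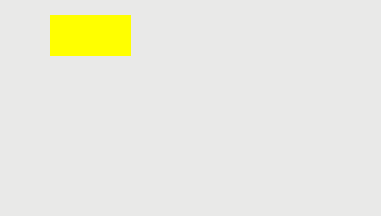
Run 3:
x0 = 50
y0 = 15
x1 = 130
y1 = 55
c = 'yellow'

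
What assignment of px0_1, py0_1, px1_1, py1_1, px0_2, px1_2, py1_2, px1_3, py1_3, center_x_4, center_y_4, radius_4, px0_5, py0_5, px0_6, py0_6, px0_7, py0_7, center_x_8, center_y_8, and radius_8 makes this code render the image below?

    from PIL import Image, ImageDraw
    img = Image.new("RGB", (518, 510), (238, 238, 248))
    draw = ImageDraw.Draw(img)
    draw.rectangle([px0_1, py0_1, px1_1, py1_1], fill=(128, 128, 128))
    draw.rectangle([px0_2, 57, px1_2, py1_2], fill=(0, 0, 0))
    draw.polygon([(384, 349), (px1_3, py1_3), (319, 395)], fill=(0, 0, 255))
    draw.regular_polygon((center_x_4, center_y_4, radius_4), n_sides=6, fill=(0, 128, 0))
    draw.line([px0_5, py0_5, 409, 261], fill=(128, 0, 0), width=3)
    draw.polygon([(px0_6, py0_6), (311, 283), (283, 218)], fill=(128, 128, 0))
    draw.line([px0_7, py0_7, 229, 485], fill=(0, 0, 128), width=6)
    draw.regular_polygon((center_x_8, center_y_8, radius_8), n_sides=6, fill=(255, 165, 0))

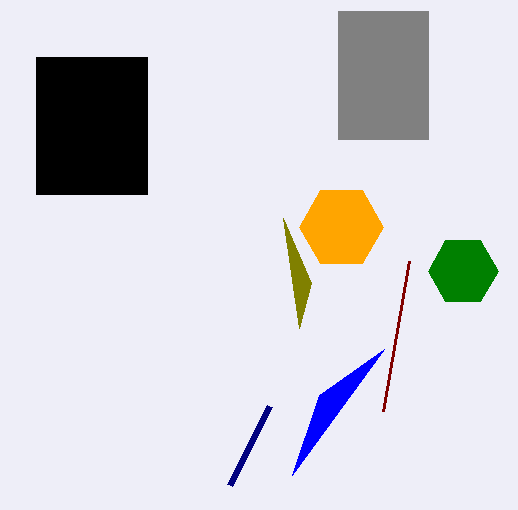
px0_1 = 338, py0_1 = 11, px1_1 = 428, py1_1 = 139, px0_2 = 36, px1_2 = 147, py1_2 = 194, px1_3 = 292, py1_3 = 475, center_x_4 = 463, center_y_4 = 271, radius_4 = 35, px0_5 = 383, py0_5 = 411, px0_6 = 299, py0_6 = 328, px0_7 = 269, py0_7 = 406, center_x_8 = 341, center_y_8 = 227, radius_8 = 42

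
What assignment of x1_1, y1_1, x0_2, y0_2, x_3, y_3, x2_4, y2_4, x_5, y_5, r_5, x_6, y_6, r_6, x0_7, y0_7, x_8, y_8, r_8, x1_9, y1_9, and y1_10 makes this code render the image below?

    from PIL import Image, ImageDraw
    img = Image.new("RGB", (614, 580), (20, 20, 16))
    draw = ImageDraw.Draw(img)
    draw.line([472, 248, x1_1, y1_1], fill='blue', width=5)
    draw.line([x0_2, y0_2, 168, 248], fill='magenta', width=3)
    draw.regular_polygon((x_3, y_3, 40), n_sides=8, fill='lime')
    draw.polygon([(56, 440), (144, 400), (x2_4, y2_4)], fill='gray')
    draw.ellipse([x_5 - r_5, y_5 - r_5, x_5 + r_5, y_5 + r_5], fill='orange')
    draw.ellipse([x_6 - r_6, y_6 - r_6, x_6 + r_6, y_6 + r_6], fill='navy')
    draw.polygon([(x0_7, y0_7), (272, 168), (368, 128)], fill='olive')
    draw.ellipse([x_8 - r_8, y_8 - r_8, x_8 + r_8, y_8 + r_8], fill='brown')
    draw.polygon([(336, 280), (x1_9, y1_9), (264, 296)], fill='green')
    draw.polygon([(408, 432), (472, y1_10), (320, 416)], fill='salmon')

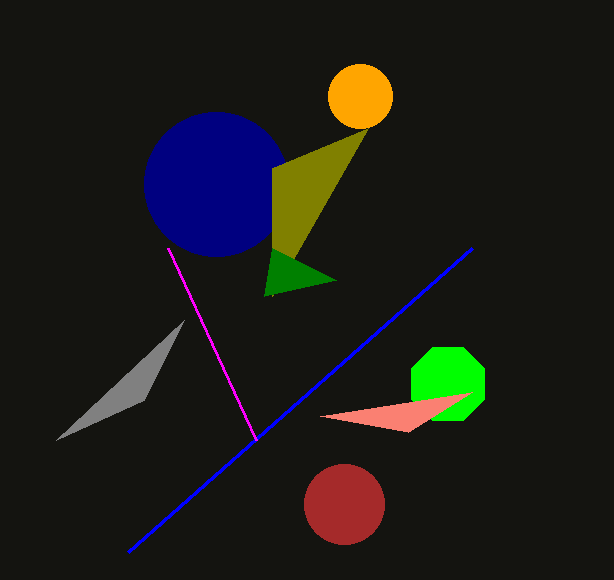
x1_1 = 128; y1_1 = 552; x0_2 = 256; y0_2 = 440; x_3 = 448; y_3 = 384; x2_4 = 184; y2_4 = 320; x_5 = 360; y_5 = 96; r_5 = 32; x_6 = 216; y_6 = 184; r_6 = 72; x0_7 = 272; y0_7 = 296; x_8 = 344; y_8 = 504; r_8 = 40; x1_9 = 272; y1_9 = 248; y1_10 = 392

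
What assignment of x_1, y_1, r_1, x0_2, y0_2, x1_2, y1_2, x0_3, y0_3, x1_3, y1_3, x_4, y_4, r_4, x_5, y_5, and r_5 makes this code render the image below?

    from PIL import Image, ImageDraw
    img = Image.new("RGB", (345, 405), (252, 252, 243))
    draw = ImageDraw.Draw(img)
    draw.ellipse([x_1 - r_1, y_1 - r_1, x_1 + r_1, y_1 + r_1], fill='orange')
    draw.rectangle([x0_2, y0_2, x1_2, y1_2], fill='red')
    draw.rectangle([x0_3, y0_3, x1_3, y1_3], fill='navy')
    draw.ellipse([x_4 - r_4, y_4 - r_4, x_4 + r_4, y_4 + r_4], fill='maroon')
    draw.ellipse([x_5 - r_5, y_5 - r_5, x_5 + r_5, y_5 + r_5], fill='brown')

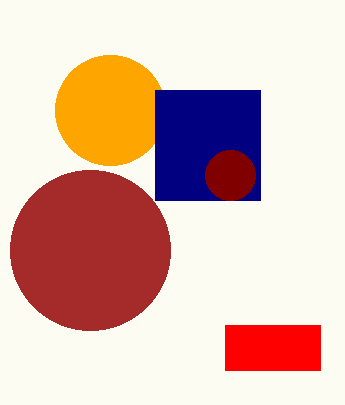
x_1 = 110
y_1 = 110
r_1 = 55
x0_2 = 225
y0_2 = 325
x1_2 = 320
y1_2 = 370
x0_3 = 155
y0_3 = 90
x1_3 = 260
y1_3 = 200
x_4 = 230
y_4 = 175
r_4 = 25
x_5 = 90
y_5 = 250
r_5 = 80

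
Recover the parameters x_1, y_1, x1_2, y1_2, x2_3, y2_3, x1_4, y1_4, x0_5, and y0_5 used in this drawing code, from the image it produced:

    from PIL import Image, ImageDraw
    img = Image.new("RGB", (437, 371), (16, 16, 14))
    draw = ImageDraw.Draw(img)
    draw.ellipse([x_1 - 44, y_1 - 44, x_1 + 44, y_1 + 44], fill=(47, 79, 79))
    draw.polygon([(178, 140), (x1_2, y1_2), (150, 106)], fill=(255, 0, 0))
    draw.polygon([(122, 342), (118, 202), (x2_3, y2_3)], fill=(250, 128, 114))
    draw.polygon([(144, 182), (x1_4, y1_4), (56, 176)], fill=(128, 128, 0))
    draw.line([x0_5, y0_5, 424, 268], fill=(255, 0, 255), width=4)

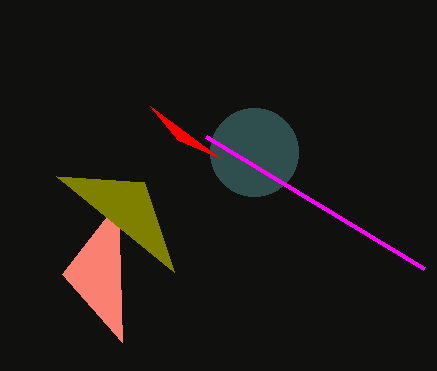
x_1 = 254
y_1 = 152
x1_2 = 220
y1_2 = 158
x2_3 = 62
y2_3 = 274
x1_4 = 174
y1_4 = 272
x0_5 = 206
y0_5 = 136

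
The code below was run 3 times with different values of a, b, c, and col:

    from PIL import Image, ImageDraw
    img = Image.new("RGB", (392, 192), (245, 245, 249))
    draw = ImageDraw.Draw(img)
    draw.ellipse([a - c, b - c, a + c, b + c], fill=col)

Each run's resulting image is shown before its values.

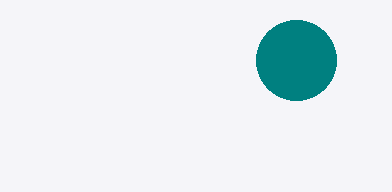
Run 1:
a = 296
b = 60
c = 40
col = 'teal'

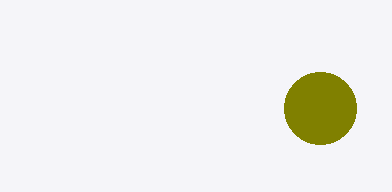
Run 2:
a = 320
b = 108
c = 36
col = 'olive'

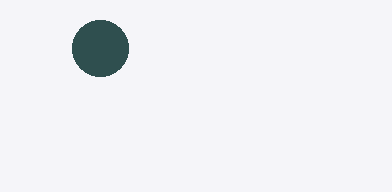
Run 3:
a = 100, b = 48, c = 28, col = 'darkslategray'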